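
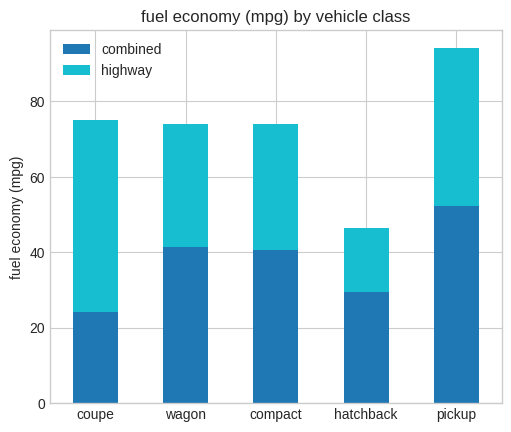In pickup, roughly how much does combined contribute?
combined top ≈ 50, bottom ≈ 0; segment ≈ 50.

≈ 50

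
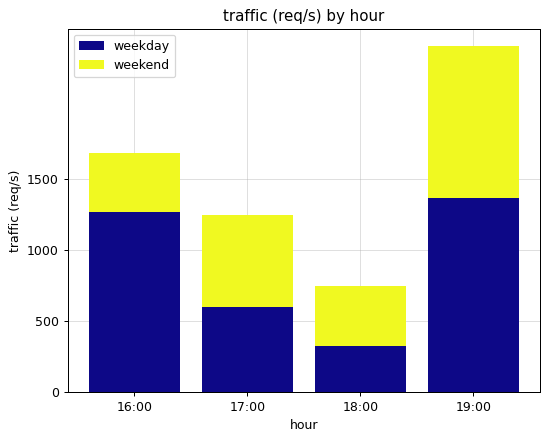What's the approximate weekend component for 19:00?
weekend top ≈ 2500, bottom ≈ 1500; segment ≈ 1000.

≈ 1000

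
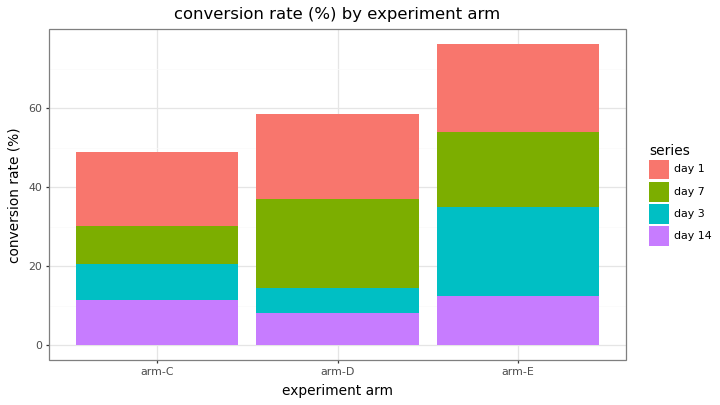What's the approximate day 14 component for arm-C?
day 14 top ≈ 10, bottom ≈ 0; segment ≈ 10.

≈ 10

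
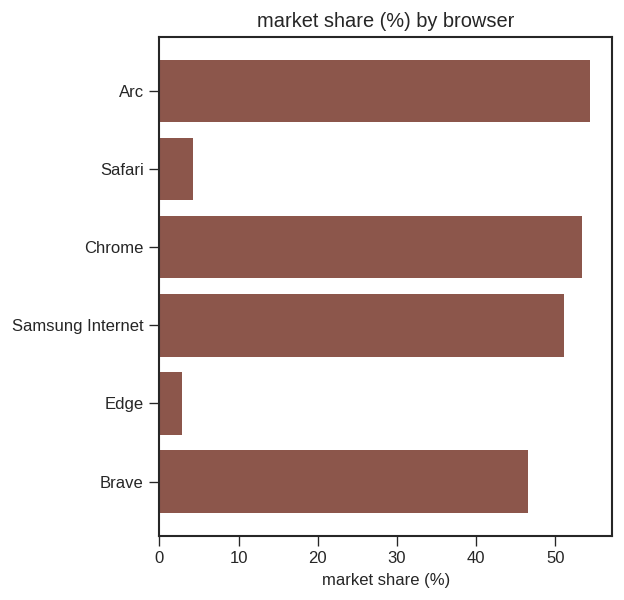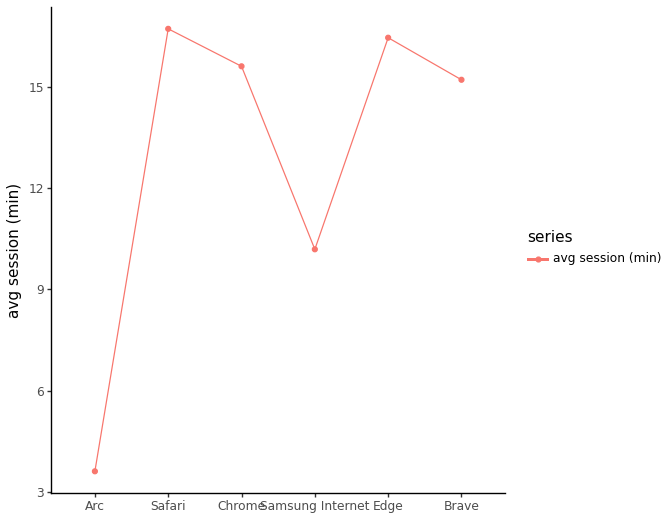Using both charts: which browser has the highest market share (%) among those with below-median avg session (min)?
Chart 2 median avg session (min) ≈ 16; below-median browsers: Arc, Samsung Internet, Brave. Among those, Arc has the highest market share (%) (≈ 55).

Arc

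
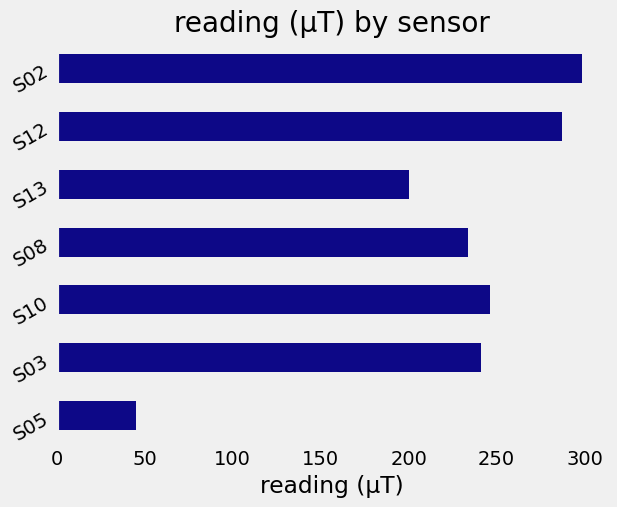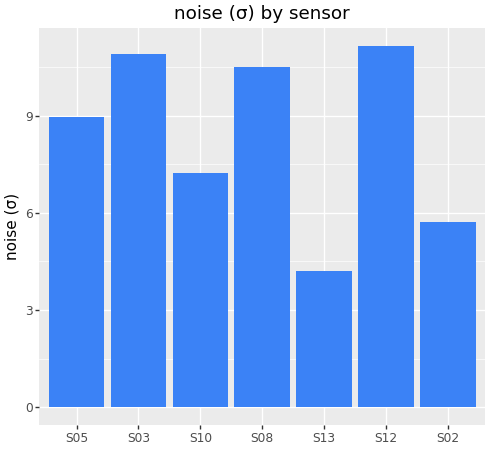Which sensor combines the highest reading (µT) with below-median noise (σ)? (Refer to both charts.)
Chart 2 median noise (σ) ≈ 8; below-median sensors: S10, S13, S02. Among those, S02 has the highest reading (µT) (≈ 300).

S02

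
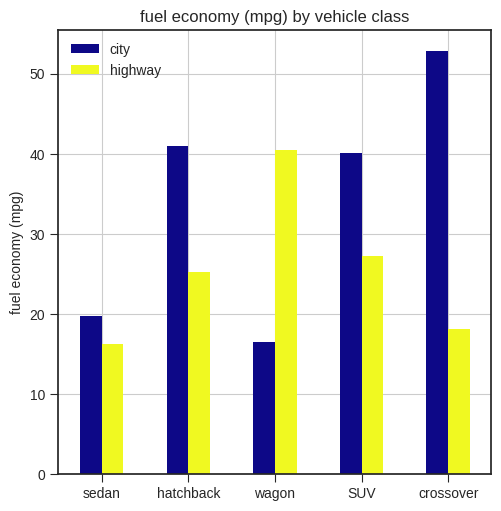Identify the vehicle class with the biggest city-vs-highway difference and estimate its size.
crossover, ≈ 35 mpg

crossover: city ≈ 55, highway ≈ 20 → gap ≈ 35. Next-largest (wagon) is only ≈ 25.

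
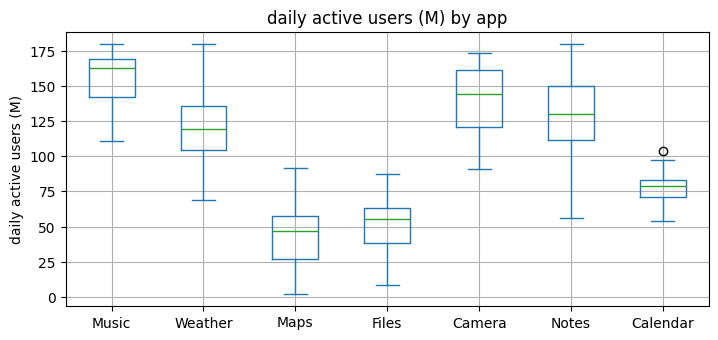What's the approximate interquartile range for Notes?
≈ 40

Q3 ≈ 160, Q1 ≈ 120; IQR ≈ 40.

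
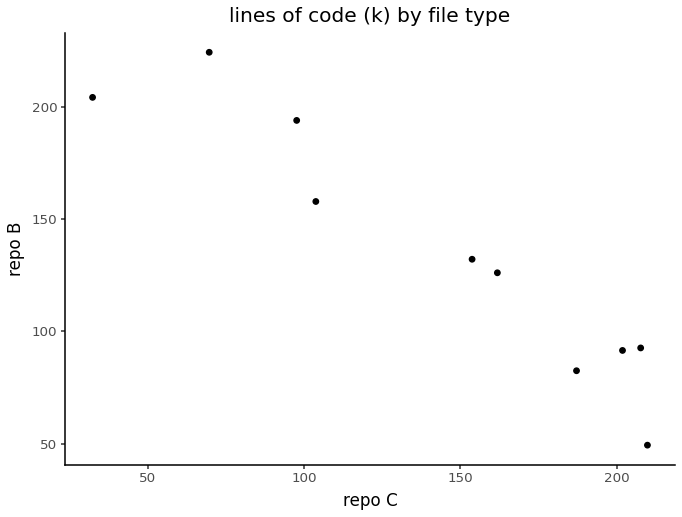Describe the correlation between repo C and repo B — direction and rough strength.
negative, strong

Points are negatively correlated; strong (|r| ≈ 0.9).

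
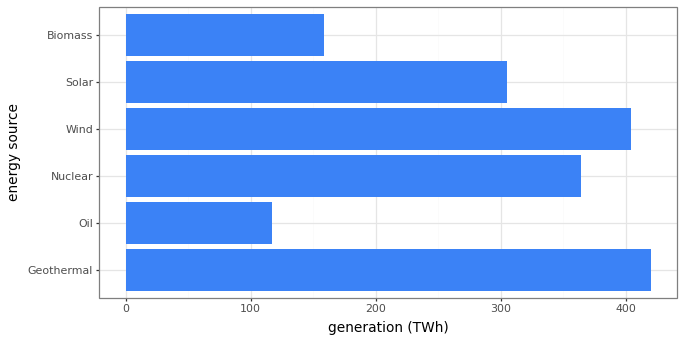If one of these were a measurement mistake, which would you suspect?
Oil

Oil ≈ 100; the rest sit between ≈ 150 and ≈ 400.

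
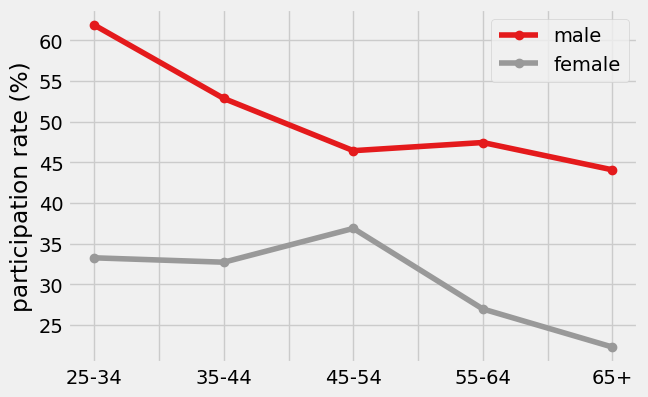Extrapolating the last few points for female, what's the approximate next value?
≈ 12.5

Last three: 35, 25, 20 → slope ≈ -7.5/step → next ≈ 12.5.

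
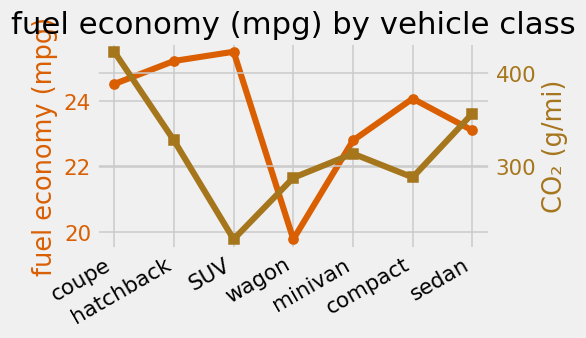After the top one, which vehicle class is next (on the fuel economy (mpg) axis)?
Top 3 (on the fuel economy (mpg) axis): SUV ≈ 25.5, hatchback ≈ 25.0, coupe ≈ 24.5.

hatchback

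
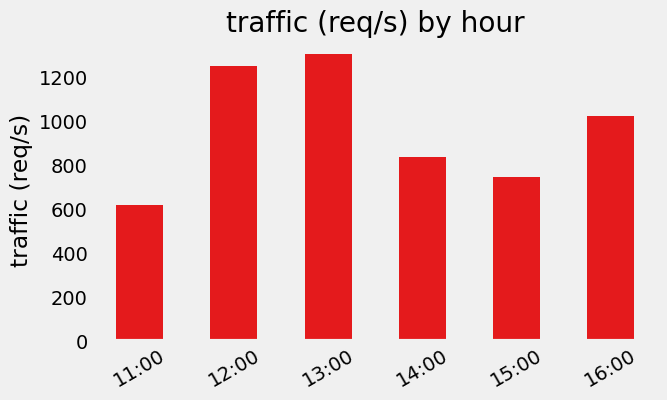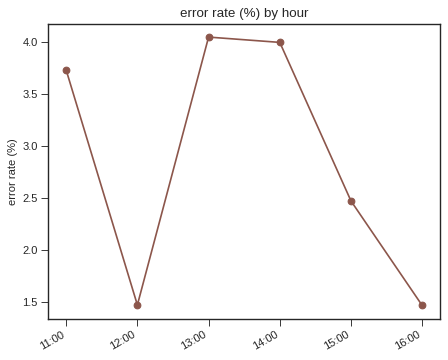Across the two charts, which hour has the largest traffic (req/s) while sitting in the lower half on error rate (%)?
12:00

Chart 2 median error rate (%) ≈ 3; below-median hours: 12:00, 15:00, 16:00. Among those, 12:00 has the highest traffic (req/s) (≈ 1200).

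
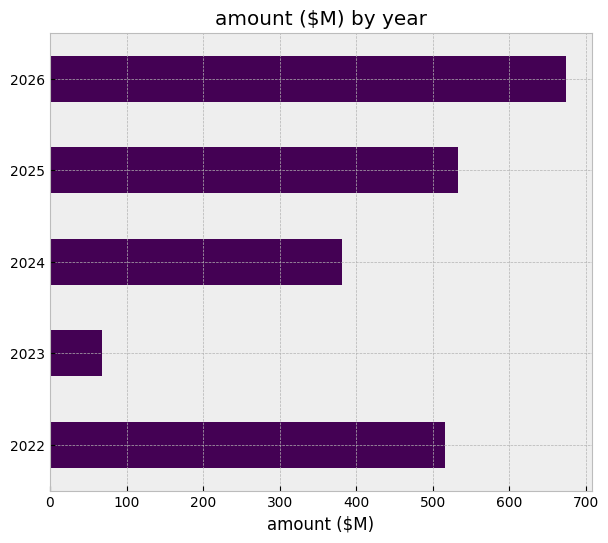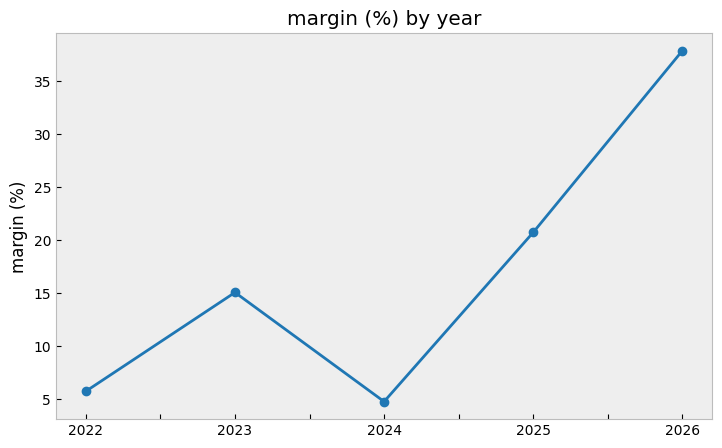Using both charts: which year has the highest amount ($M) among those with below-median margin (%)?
Chart 2 median margin (%) ≈ 15; below-median years: 2022, 2024. Among those, 2022 has the highest amount ($M) (≈ 500).

2022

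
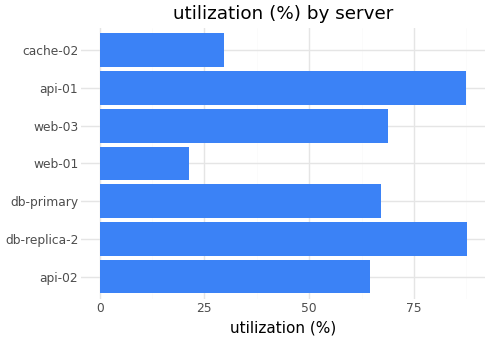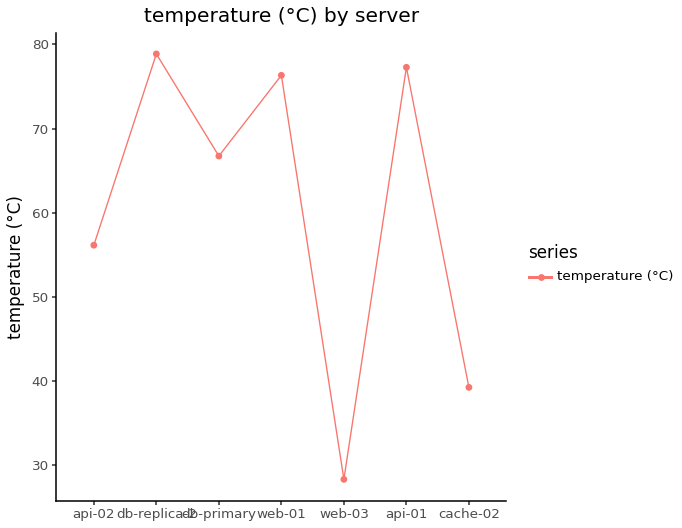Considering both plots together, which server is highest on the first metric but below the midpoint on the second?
web-03

Chart 2 median temperature (°C) ≈ 70; below-median servers: api-02, web-03, cache-02. Among those, web-03 has the highest utilization (%) (≈ 70).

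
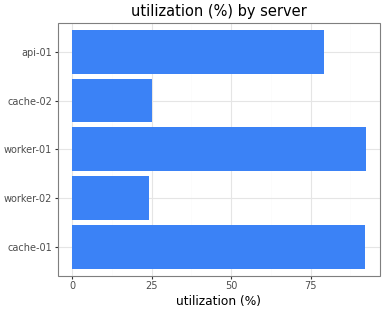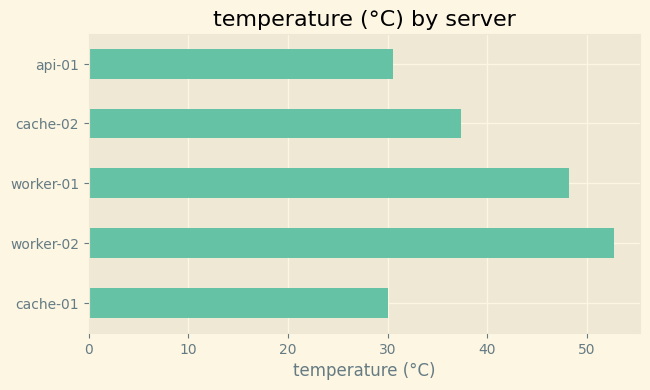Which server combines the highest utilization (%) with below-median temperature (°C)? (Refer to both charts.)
cache-01

Chart 2 median temperature (°C) ≈ 35; below-median servers: cache-01, api-01. Among those, cache-01 has the highest utilization (%) (≈ 90).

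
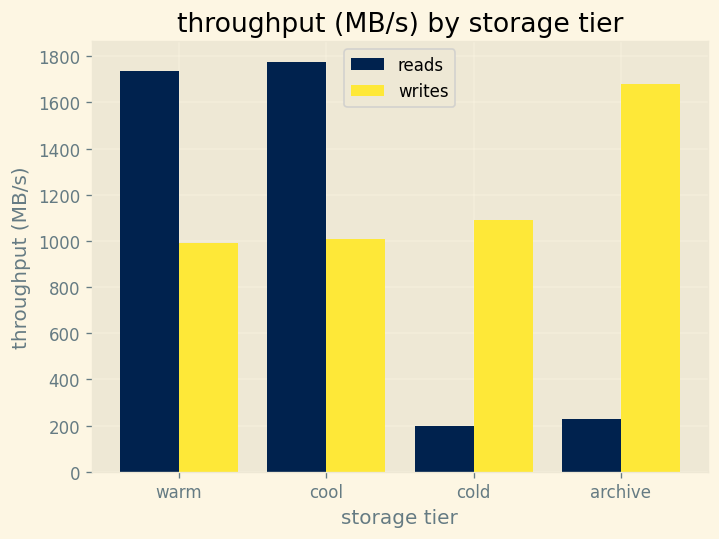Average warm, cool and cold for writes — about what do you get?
(1000 + 1000 + 1000) / 3 ≈ 1000.

≈ 1000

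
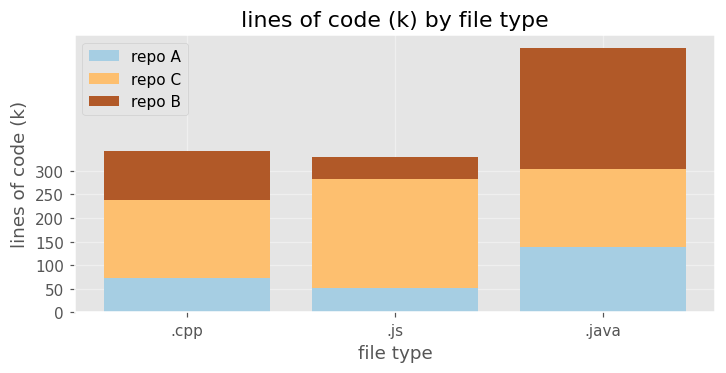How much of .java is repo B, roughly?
repo B top ≈ 550, bottom ≈ 300; segment ≈ 250.

≈ 250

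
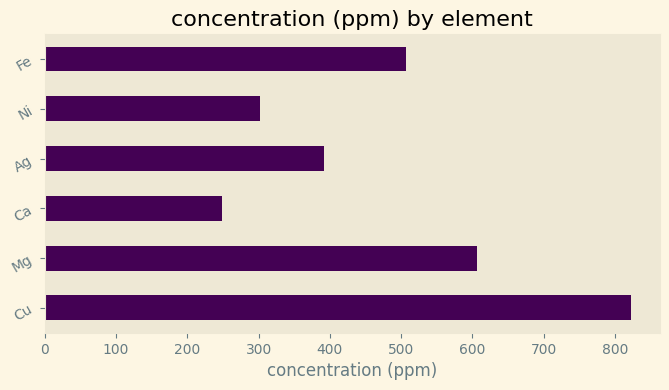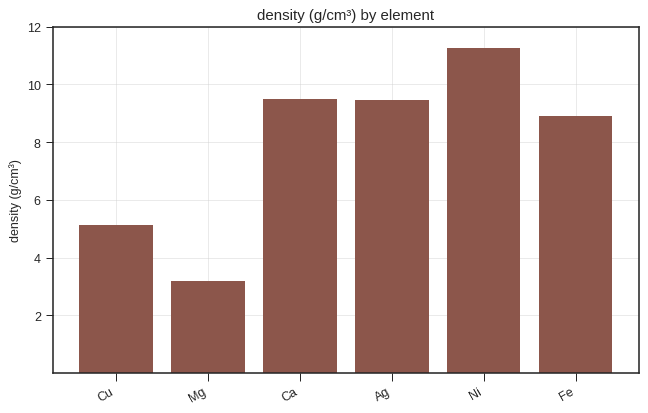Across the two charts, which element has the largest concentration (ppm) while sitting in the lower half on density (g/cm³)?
Cu

Chart 2 median density (g/cm³) ≈ 10; below-median elements: Cu, Mg, Fe. Among those, Cu has the highest concentration (ppm) (≈ 800).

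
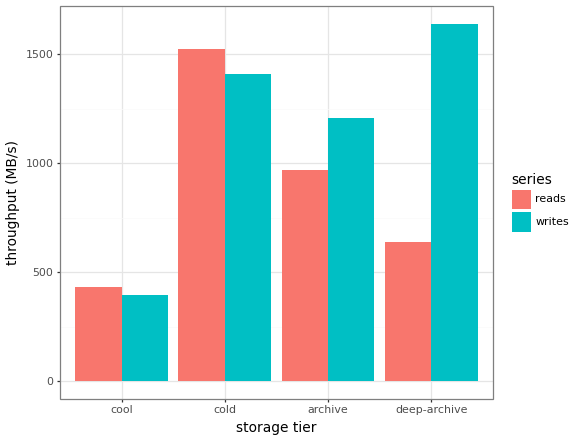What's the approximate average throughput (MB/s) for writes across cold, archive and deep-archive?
≈ 1400

(1400 + 1200 + 1600) / 3 ≈ 1400.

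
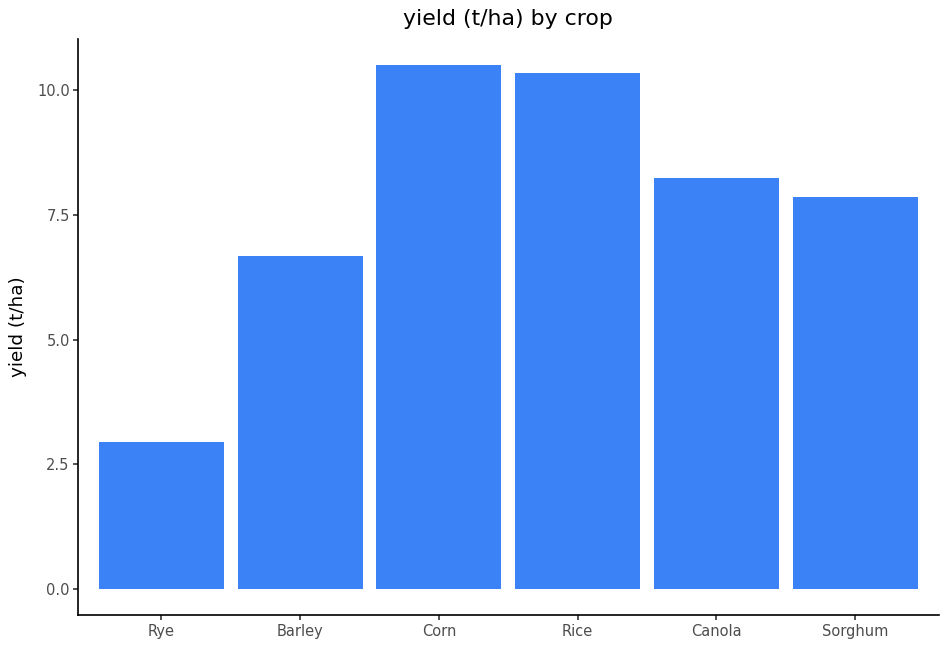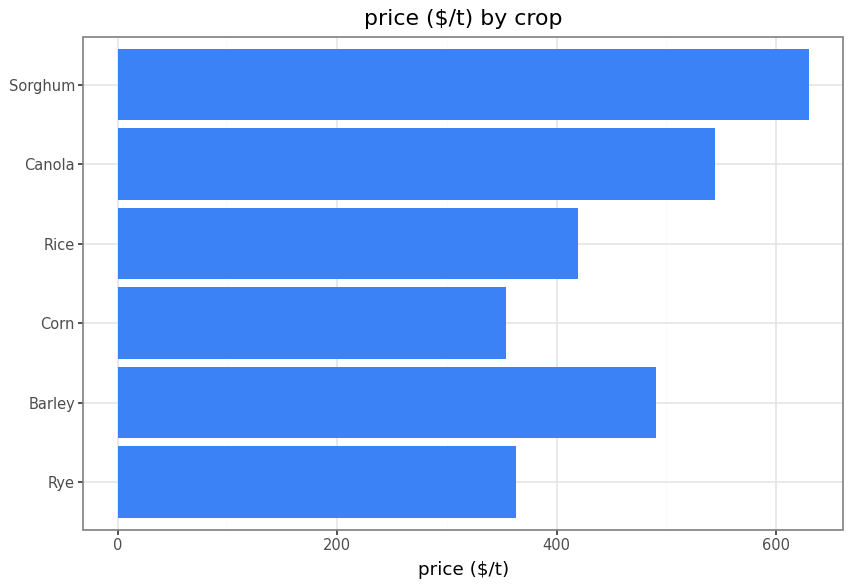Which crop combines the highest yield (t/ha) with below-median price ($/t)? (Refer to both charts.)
Corn

Chart 2 median price ($/t) ≈ 500; below-median crops: Rye, Corn, Rice. Among those, Corn has the highest yield (t/ha) (≈ 11).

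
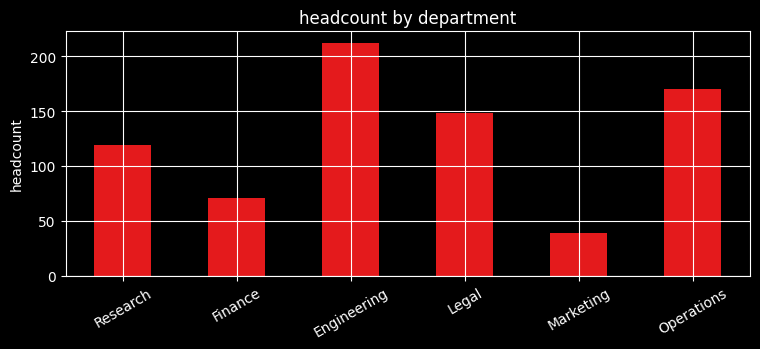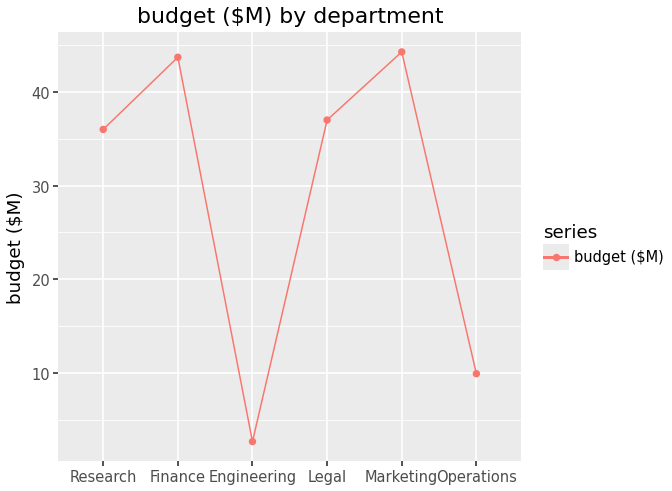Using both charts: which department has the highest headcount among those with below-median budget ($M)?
Engineering

Chart 2 median budget ($M) ≈ 35; below-median departments: Research, Engineering, Operations. Among those, Engineering has the highest headcount (≈ 220).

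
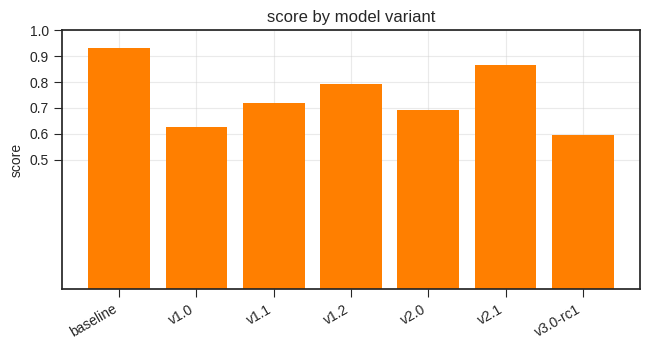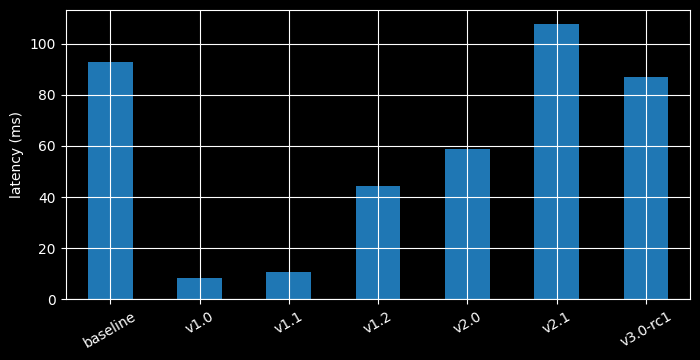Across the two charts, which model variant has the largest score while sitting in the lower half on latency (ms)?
Chart 2 median latency (ms) ≈ 60; below-median model variants: v1.0, v1.1, v1.2. Among those, v1.2 has the highest score (≈ 0.8).

v1.2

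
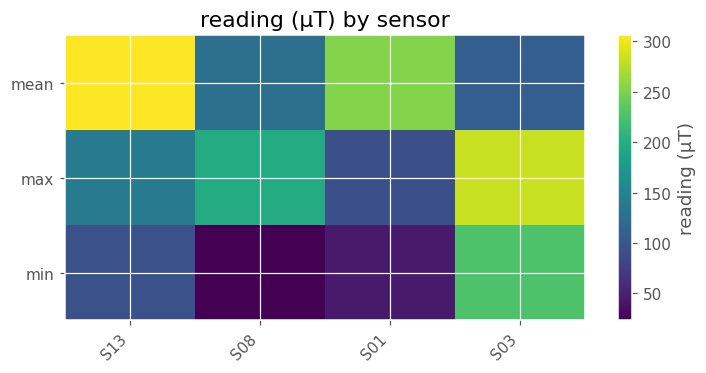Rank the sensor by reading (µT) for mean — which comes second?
Top 3 for mean: S13 ≈ 300, S01 ≈ 250, S08 ≈ 125.

S01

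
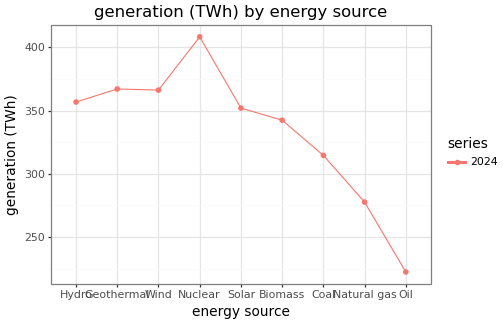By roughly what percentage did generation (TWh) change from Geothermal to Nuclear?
Geothermal ≈ 360, Nuclear ≈ 400; (400 − 360) / 360 ≈ +11.1%.

≈ +11.1%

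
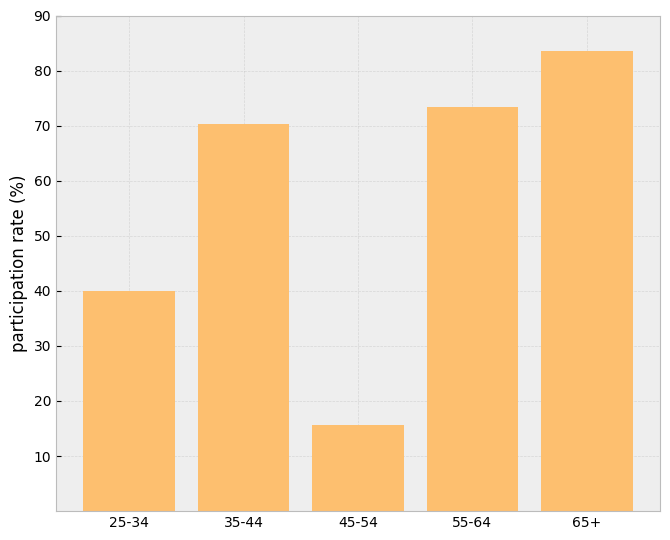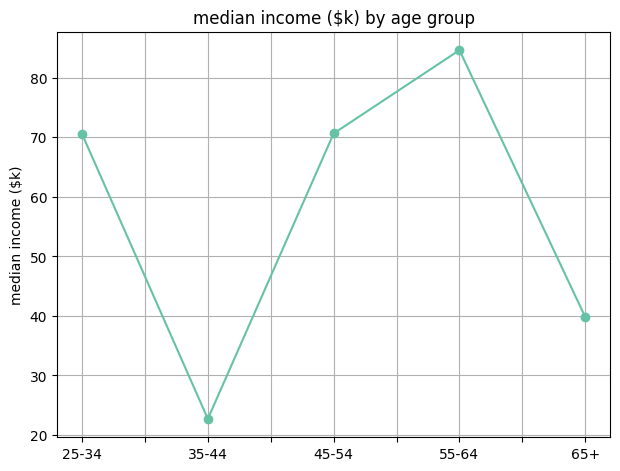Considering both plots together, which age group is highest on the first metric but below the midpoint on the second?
Chart 2 median median income ($k) ≈ 70; below-median age groups: 35-44, 65+. Among those, 65+ has the highest participation rate (%) (≈ 80).

65+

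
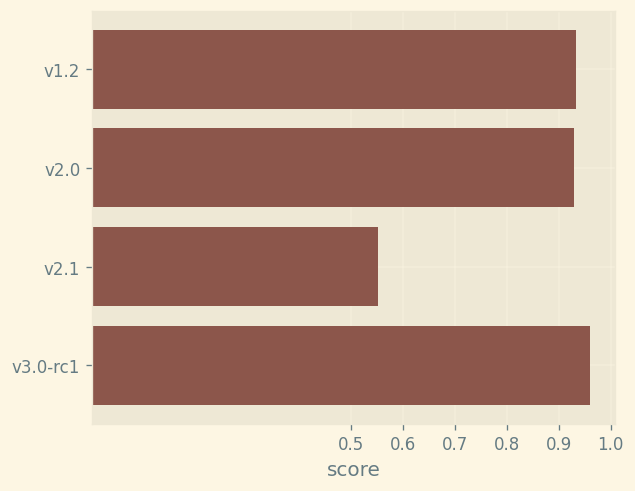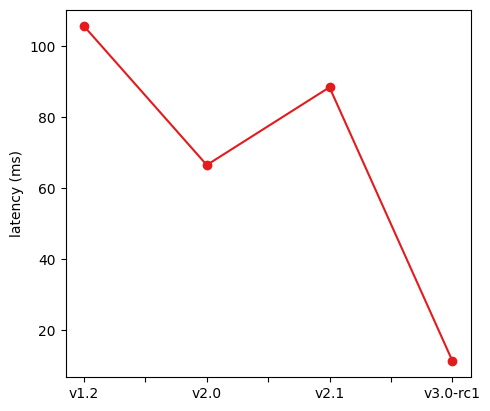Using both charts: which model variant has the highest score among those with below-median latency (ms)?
v3.0-rc1

Chart 2 median latency (ms) ≈ 80; below-median model variants: v2.0, v3.0-rc1. Among those, v3.0-rc1 has the highest score (≈ 1).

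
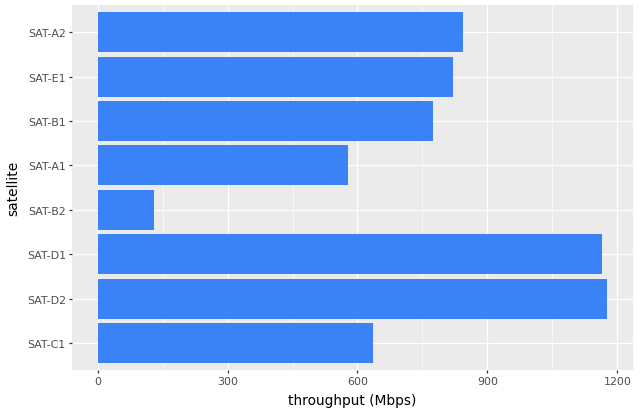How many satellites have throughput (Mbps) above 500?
7

Above 500: SAT-C1, SAT-D2, SAT-D1, SAT-A1, SAT-B1, SAT-E1, SAT-A2.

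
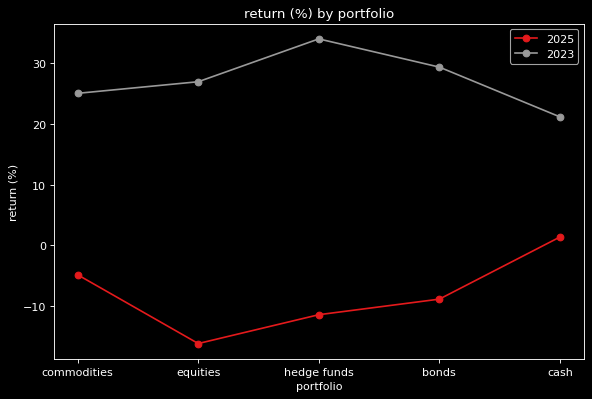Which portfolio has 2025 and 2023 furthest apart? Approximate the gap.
hedge funds, ≈ 45 %

hedge funds: 2025 ≈ -10, 2023 ≈ 35 → gap ≈ 45. Next-largest (equities) is only ≈ 40.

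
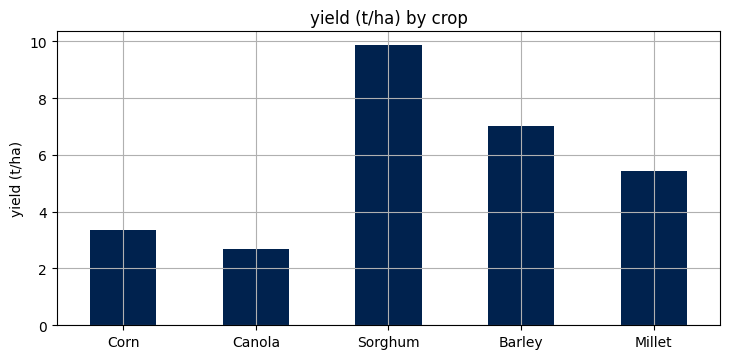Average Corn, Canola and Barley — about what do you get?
(3 + 3 + 7) / 3 ≈ 4.

≈ 4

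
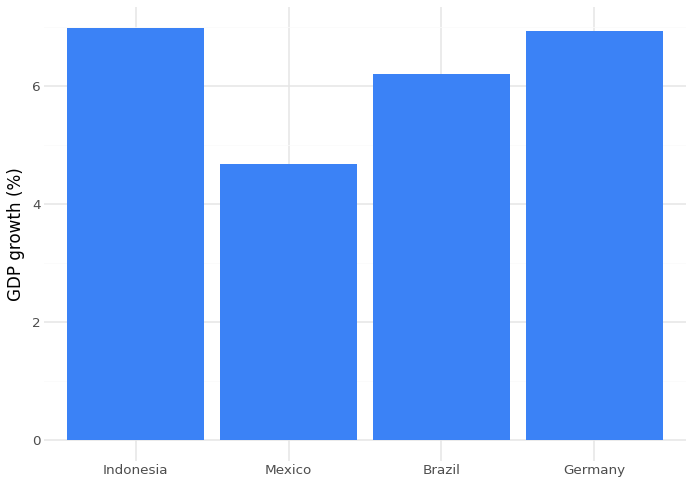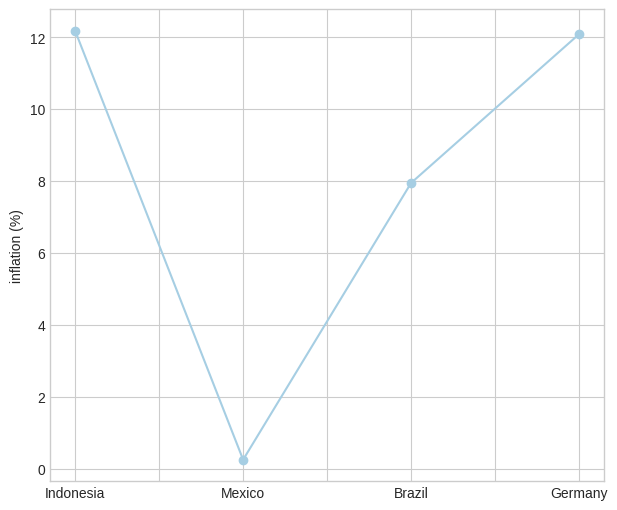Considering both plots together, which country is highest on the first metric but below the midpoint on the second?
Chart 2 median inflation (%) ≈ 10; below-median countries: Mexico, Brazil. Among those, Brazil has the highest GDP growth (%) (≈ 6).

Brazil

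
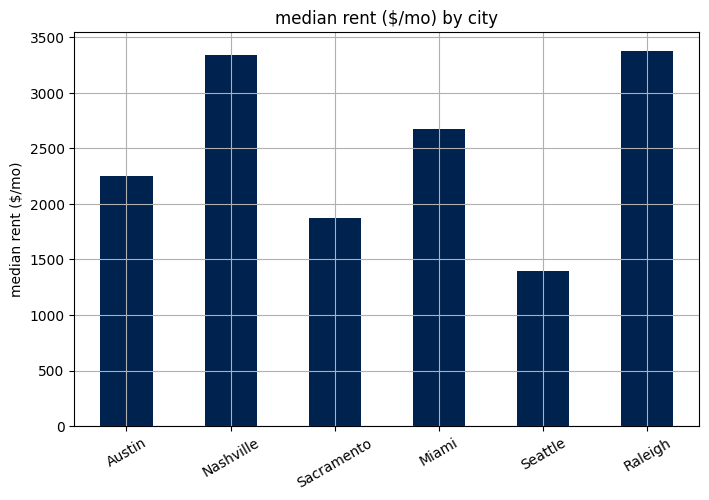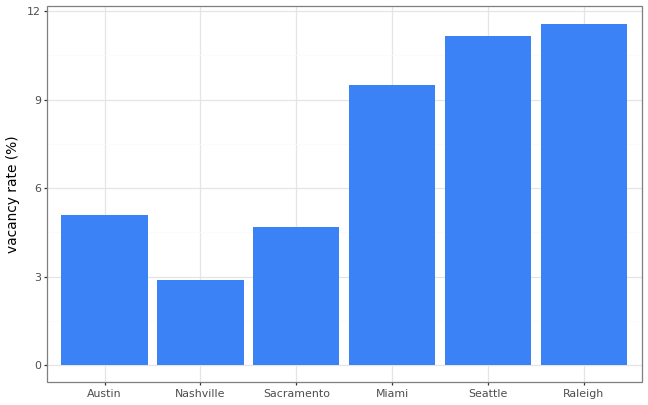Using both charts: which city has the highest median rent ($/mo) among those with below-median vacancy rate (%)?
Nashville

Chart 2 median vacancy rate (%) ≈ 8; below-median cities: Austin, Nashville, Sacramento. Among those, Nashville has the highest median rent ($/mo) (≈ 3500).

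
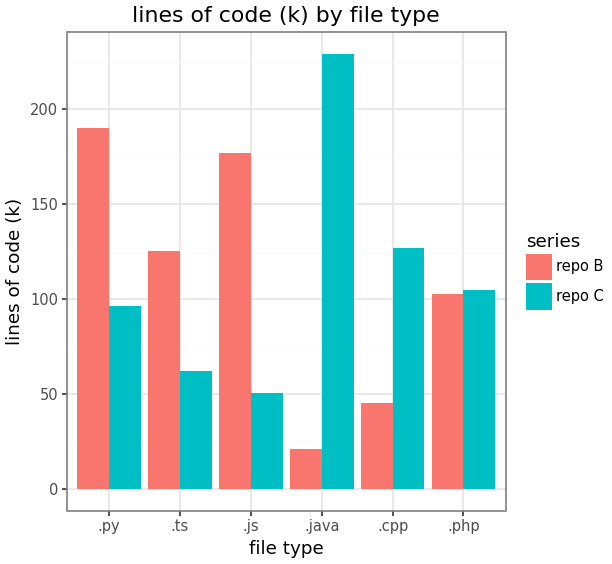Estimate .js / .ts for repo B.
.js ≈ 180, .ts ≈ 120; 180/120 ≈ 1.5.

≈ 1.5×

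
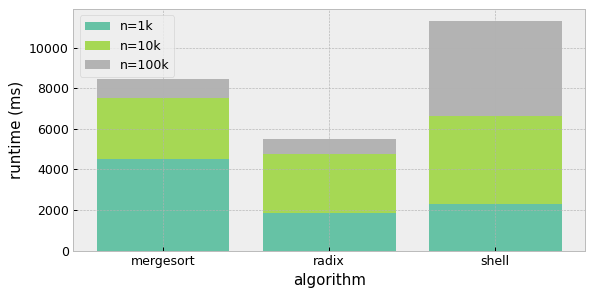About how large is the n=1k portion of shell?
n=1k top ≈ 2000, bottom ≈ 0; segment ≈ 2000.

≈ 2000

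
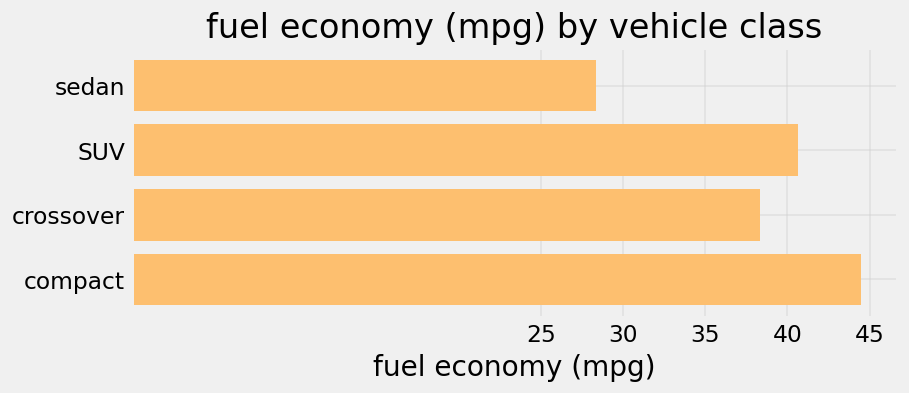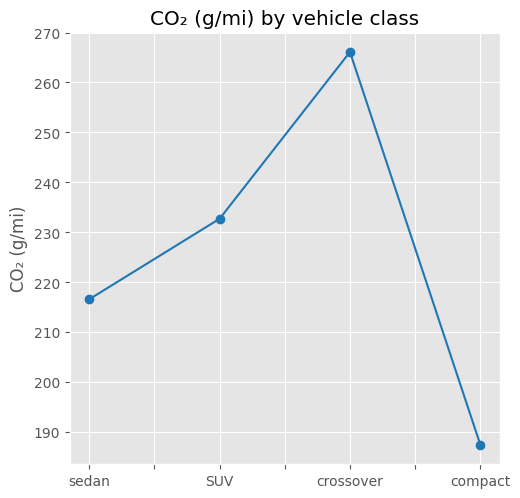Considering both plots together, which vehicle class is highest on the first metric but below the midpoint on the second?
Chart 2 median CO₂ (g/mi) ≈ 225; below-median vehicle classes: sedan, compact. Among those, compact has the highest fuel economy (mpg) (≈ 45).

compact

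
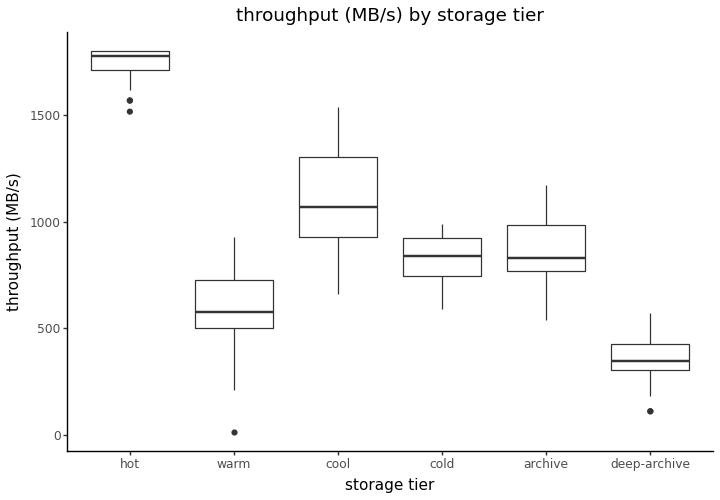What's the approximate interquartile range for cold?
≈ 200

Q3 ≈ 1000, Q1 ≈ 800; IQR ≈ 200.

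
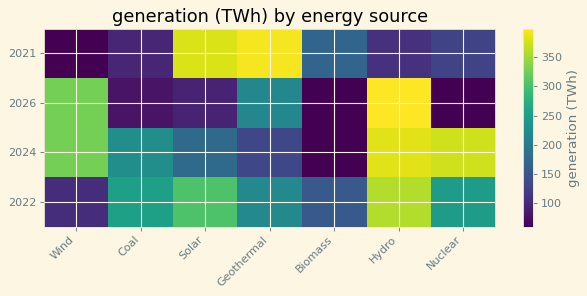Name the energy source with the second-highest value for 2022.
Solar

Top 3 for 2022: Hydro ≈ 350, Solar ≈ 300, Coal ≈ 250.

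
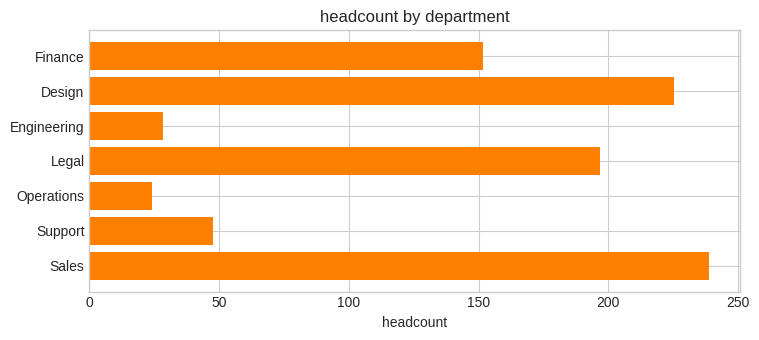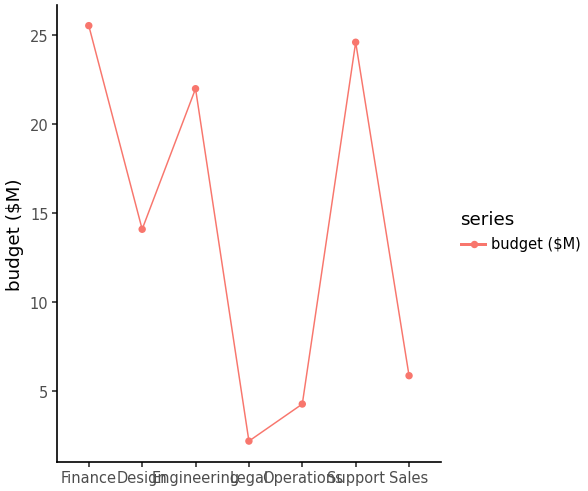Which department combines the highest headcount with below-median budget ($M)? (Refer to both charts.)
Chart 2 median budget ($M) ≈ 15; below-median departments: Legal, Operations, Sales. Among those, Sales has the highest headcount (≈ 250).

Sales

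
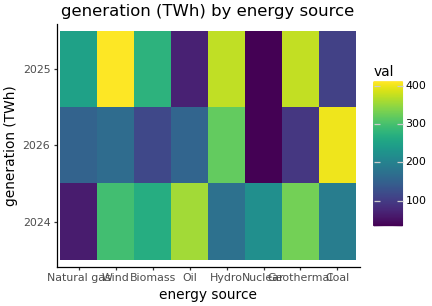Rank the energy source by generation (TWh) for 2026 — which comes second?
Hydro

Top 3 for 2026: Coal ≈ 400, Hydro ≈ 300, Wind ≈ 150.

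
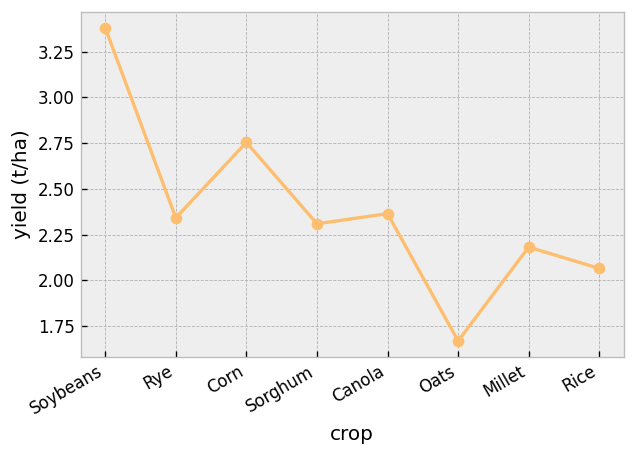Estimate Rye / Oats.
≈ 1.5×

Rye ≈ 2.4, Oats ≈ 1.6; 2.4/1.6 ≈ 1.5.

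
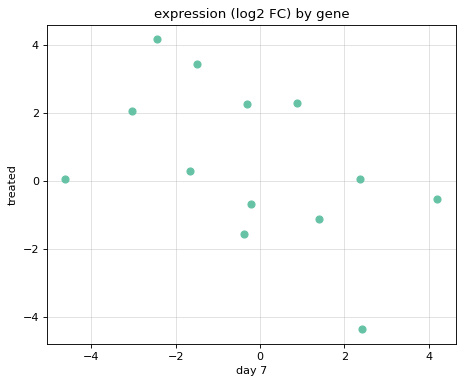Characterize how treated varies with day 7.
Points are negatively correlated; moderate (|r| ≈ 0.5).

negative, moderate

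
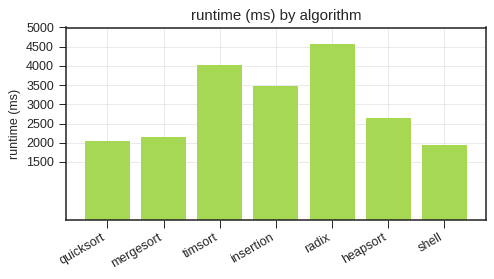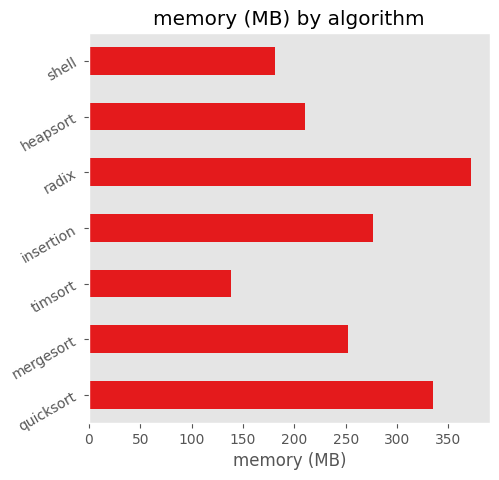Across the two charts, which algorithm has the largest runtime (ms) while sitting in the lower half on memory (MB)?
Chart 2 median memory (MB) ≈ 250; below-median algorithms: timsort, heapsort, shell. Among those, timsort has the highest runtime (ms) (≈ 4000).

timsort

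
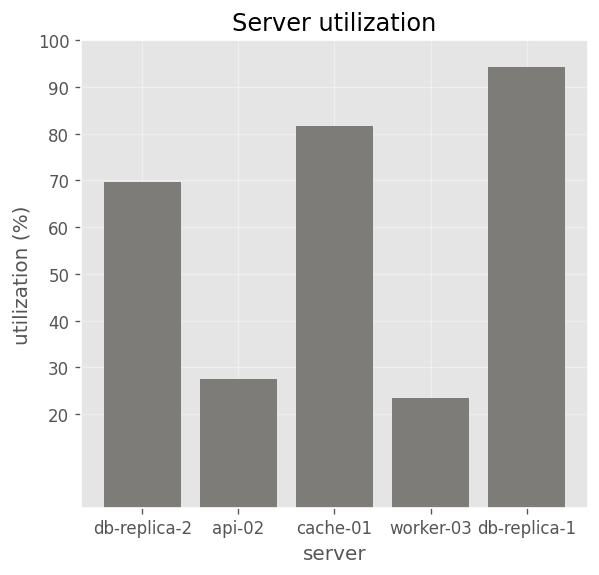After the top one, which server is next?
Top 3: db-replica-1 ≈ 90, cache-01 ≈ 80, db-replica-2 ≈ 70.

cache-01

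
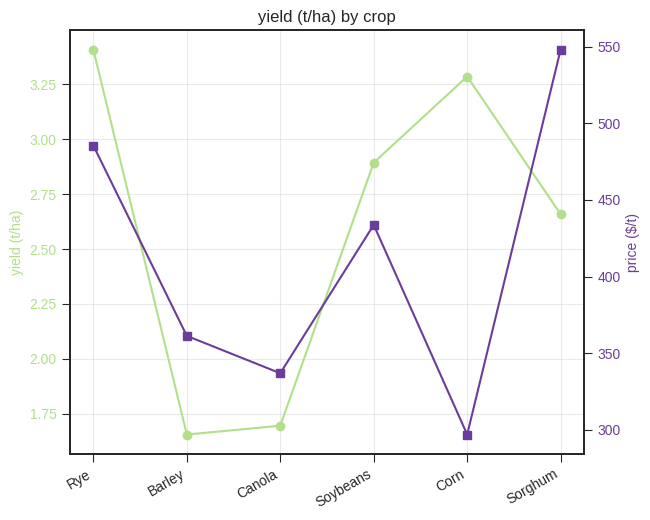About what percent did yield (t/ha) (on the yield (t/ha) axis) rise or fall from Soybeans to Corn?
≈ +14.3%

Soybeans ≈ 2.8, Corn ≈ 3.2; (3.2 − 2.8) / 2.8 ≈ +14.3%.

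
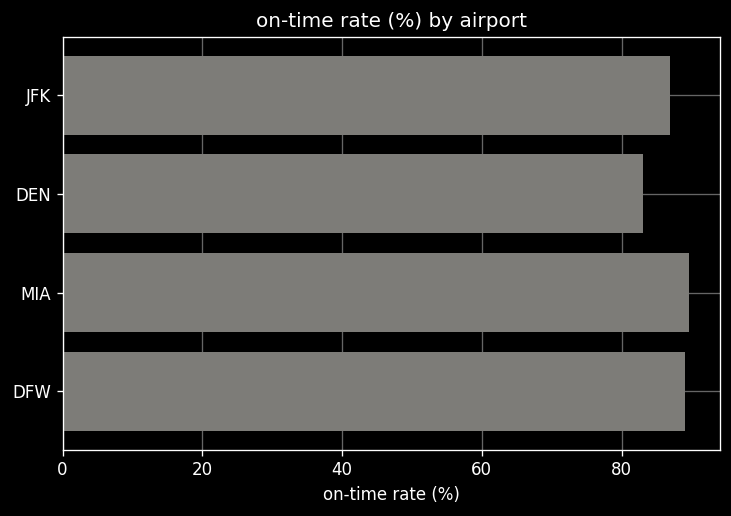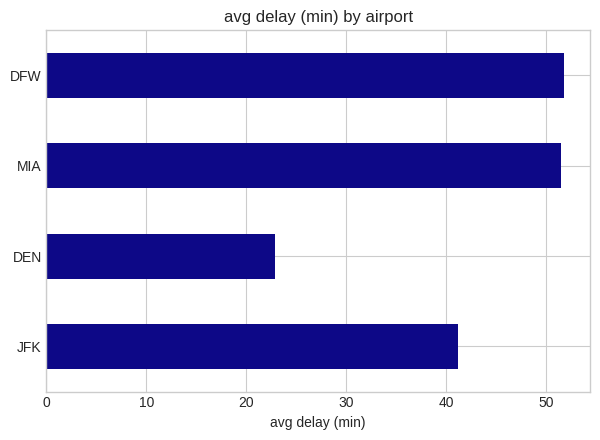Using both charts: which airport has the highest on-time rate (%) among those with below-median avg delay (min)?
JFK

Chart 2 median avg delay (min) ≈ 45; below-median airports: JFK, DEN. Among those, JFK has the highest on-time rate (%) (≈ 90).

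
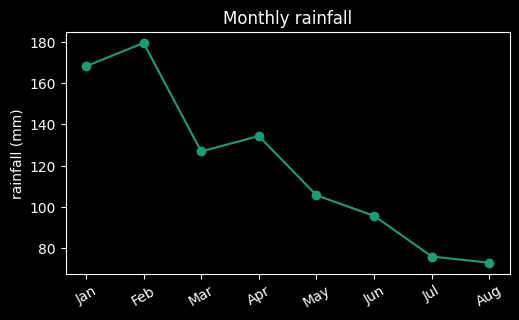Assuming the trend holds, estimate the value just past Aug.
≈ 55

Last three: 100, 80, 70 → slope ≈ -15/step → next ≈ 55.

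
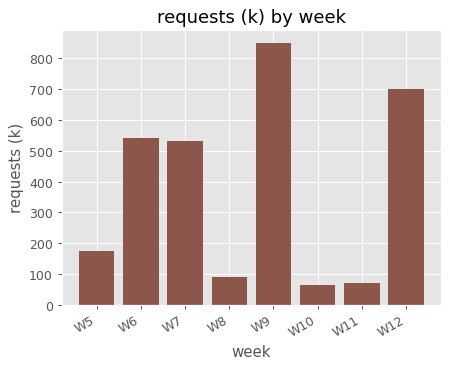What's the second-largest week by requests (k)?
W12

Top 3: W9 ≈ 900, W12 ≈ 700, W6 ≈ 500.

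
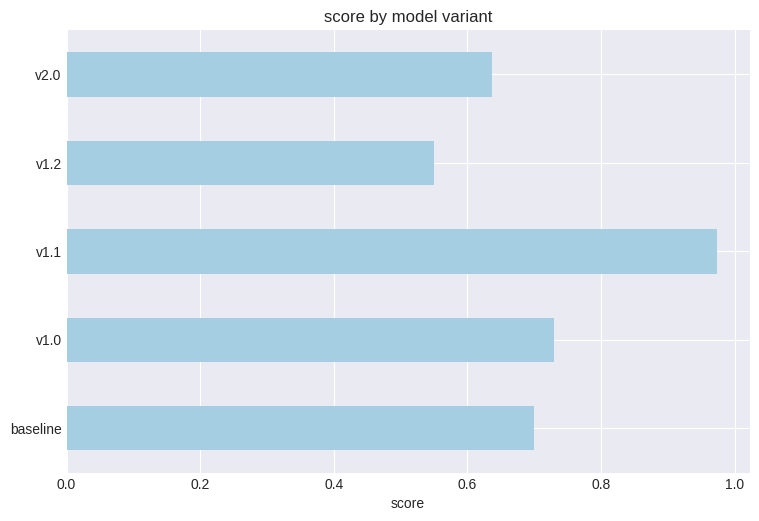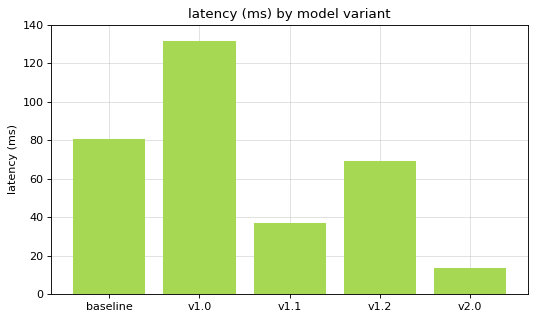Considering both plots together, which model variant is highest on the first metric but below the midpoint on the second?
v1.1

Chart 2 median latency (ms) ≈ 60; below-median model variants: v1.1, v2.0. Among those, v1.1 has the highest score (≈ 1).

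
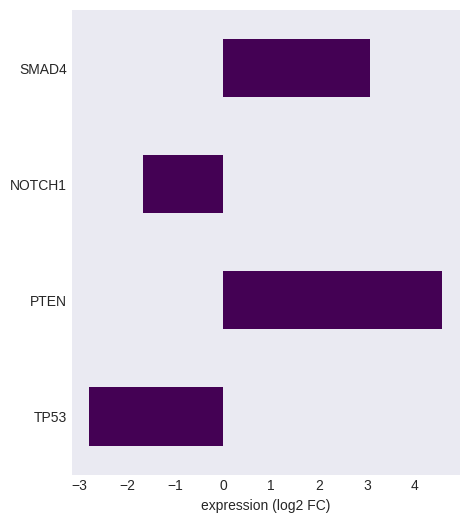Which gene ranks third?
Top 4: PTEN ≈ 5, SMAD4 ≈ 3, NOTCH1 ≈ -2, TP53 ≈ -3.

NOTCH1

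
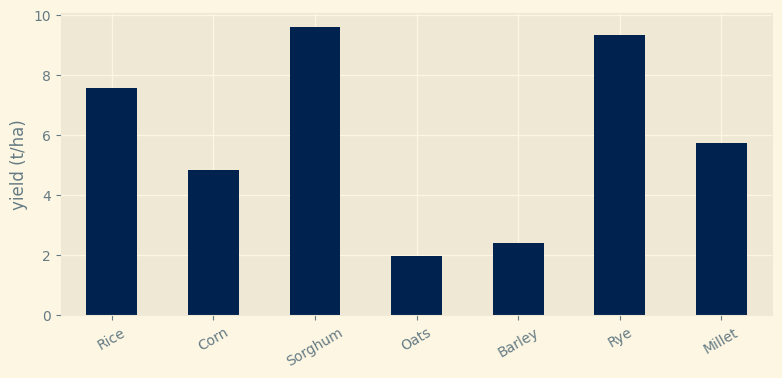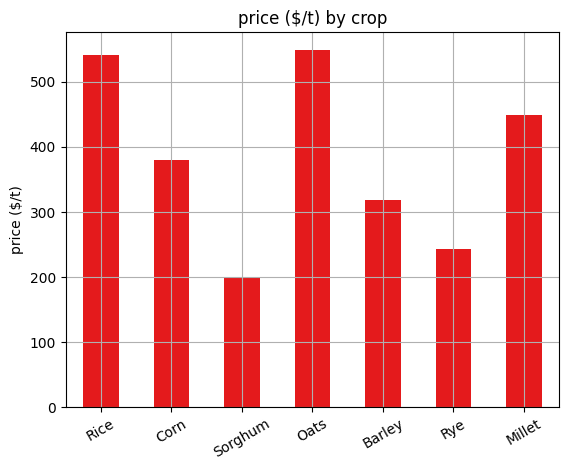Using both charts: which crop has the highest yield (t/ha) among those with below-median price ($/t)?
Chart 2 median price ($/t) ≈ 400; below-median crops: Sorghum, Barley, Rye. Among those, Sorghum has the highest yield (t/ha) (≈ 10).

Sorghum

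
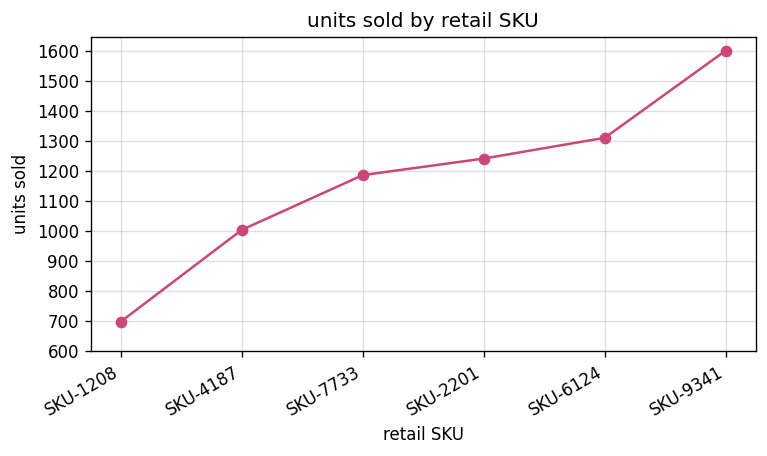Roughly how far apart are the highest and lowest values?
Max SKU-9341 ≈ 1600, min SKU-1208 ≈ 700; range ≈ 900.

≈ 900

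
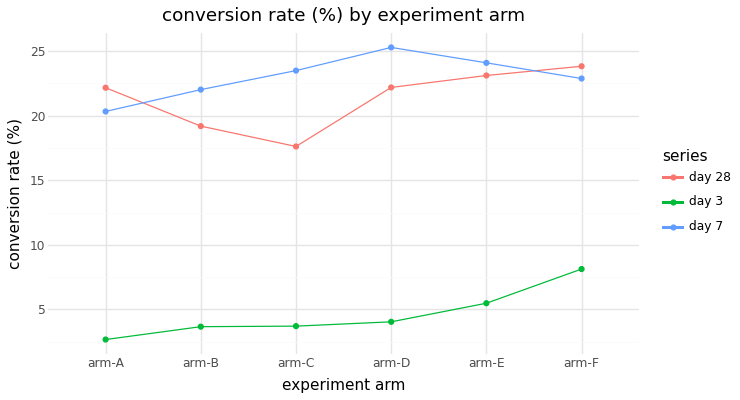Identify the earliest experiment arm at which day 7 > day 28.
arm-A: day 7 ≈ 20 vs day 28 ≈ 22 (not yet); arm-B: day 7 ≈ 22 vs day 28 ≈ 20 (first crossover).

arm-B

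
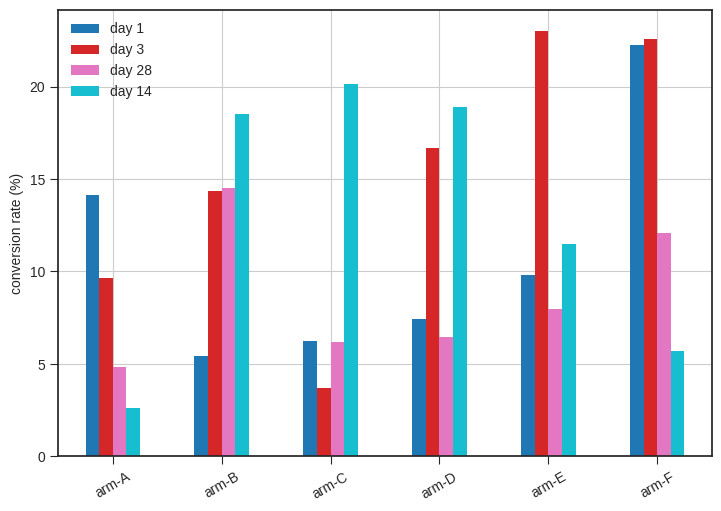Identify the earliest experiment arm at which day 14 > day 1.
arm-A: day 14 ≈ 2 vs day 1 ≈ 14 (not yet); arm-B: day 14 ≈ 18 vs day 1 ≈ 6 (first crossover).

arm-B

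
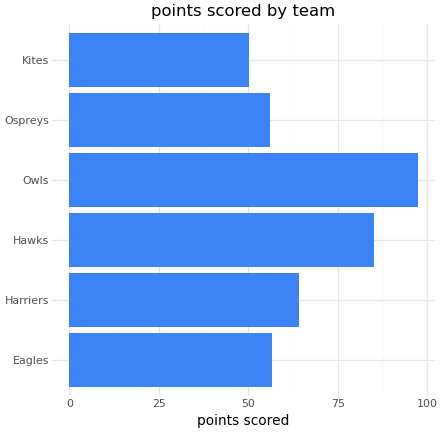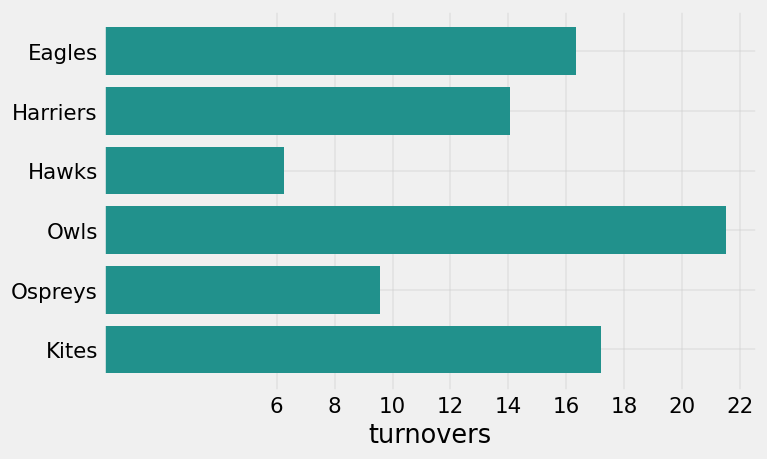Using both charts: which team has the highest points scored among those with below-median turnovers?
Chart 2 median turnovers ≈ 16; below-median teams: Harriers, Hawks, Ospreys. Among those, Hawks has the highest points scored (≈ 90).

Hawks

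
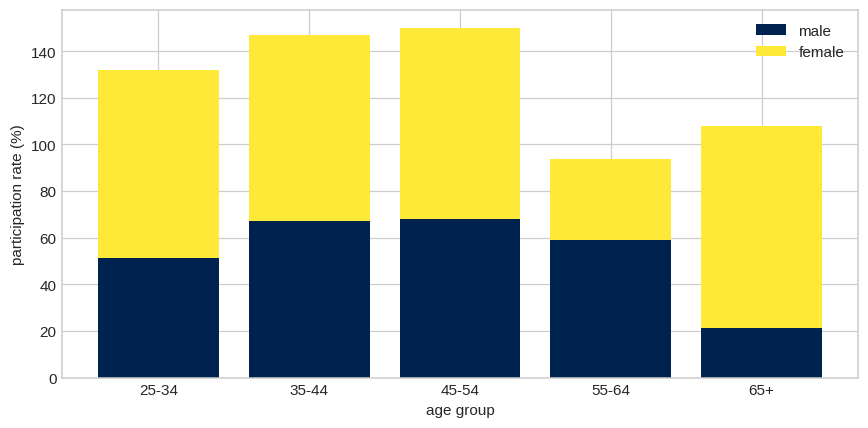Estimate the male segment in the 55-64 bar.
male top ≈ 60, bottom ≈ 0; segment ≈ 60.

≈ 60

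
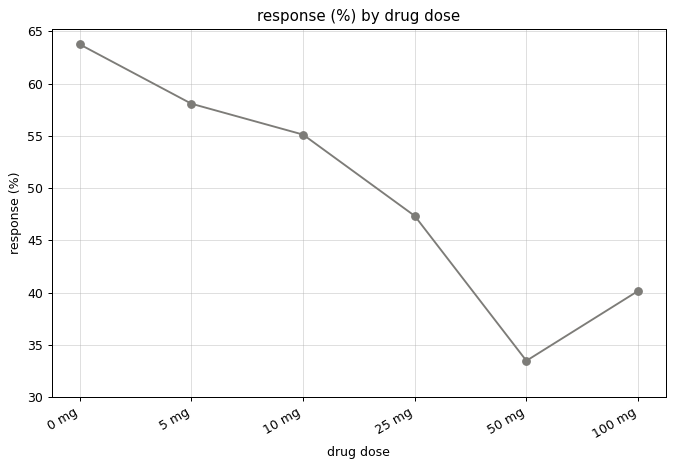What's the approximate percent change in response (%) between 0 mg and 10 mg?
≈ -15.4%

0 mg ≈ 65, 10 mg ≈ 55; (55 − 65) / 65 ≈ -15.4%.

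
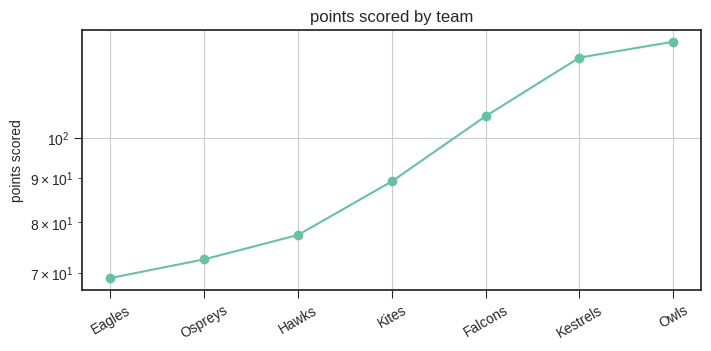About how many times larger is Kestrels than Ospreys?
≈ 1.67×

Kestrels ≈ 125, Ospreys ≈ 75; 125/75 ≈ 1.67.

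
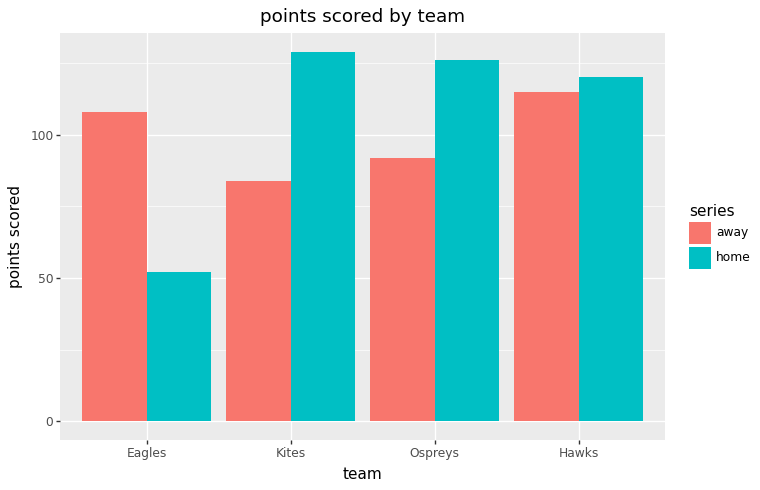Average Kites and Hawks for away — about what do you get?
(80 + 120) / 2 ≈ 100.

≈ 100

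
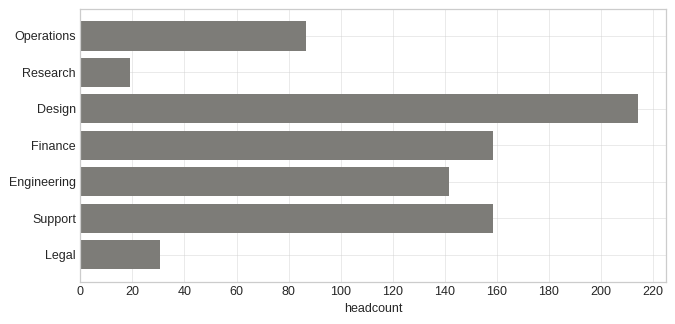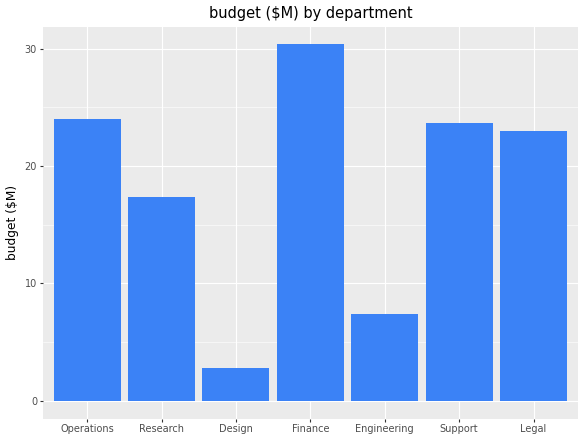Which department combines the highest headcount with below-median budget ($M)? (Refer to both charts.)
Chart 2 median budget ($M) ≈ 25; below-median departments: Research, Design, Engineering. Among those, Design has the highest headcount (≈ 220).

Design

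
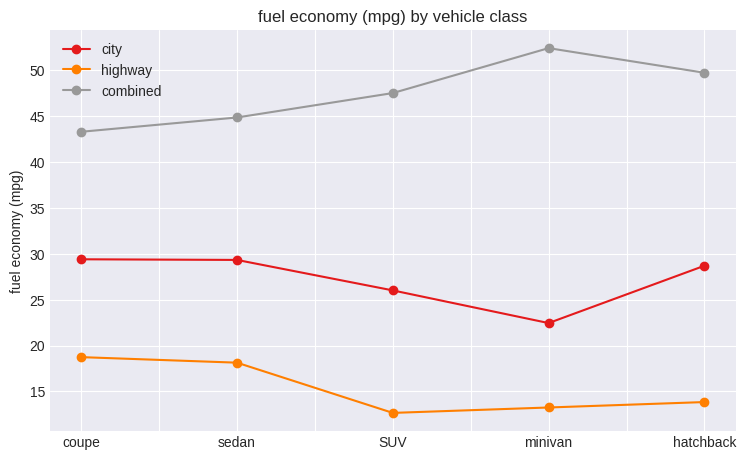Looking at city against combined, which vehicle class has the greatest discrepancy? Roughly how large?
minivan: city ≈ 20, combined ≈ 50 → gap ≈ 30. Next-largest (SUV) is only ≈ 20.

minivan, ≈ 30 mpg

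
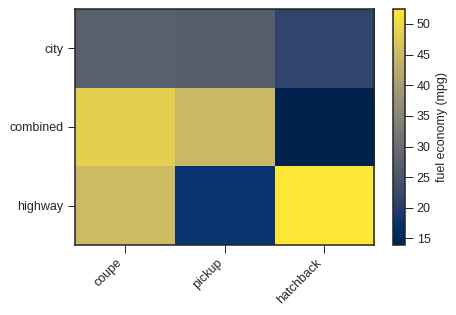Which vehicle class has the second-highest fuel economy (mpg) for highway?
Top 3 for highway: hatchback ≈ 50, coupe ≈ 45, pickup ≈ 20.

coupe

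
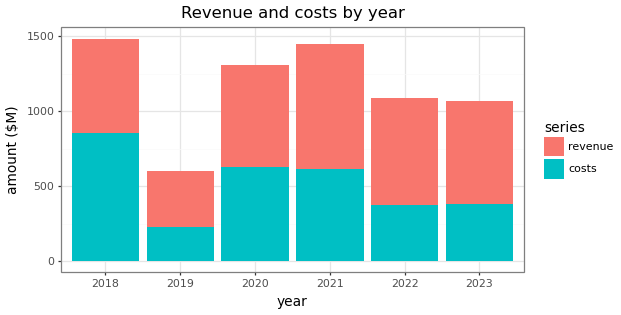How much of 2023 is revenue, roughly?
≈ 600

revenue top ≈ 1000, bottom ≈ 400; segment ≈ 600.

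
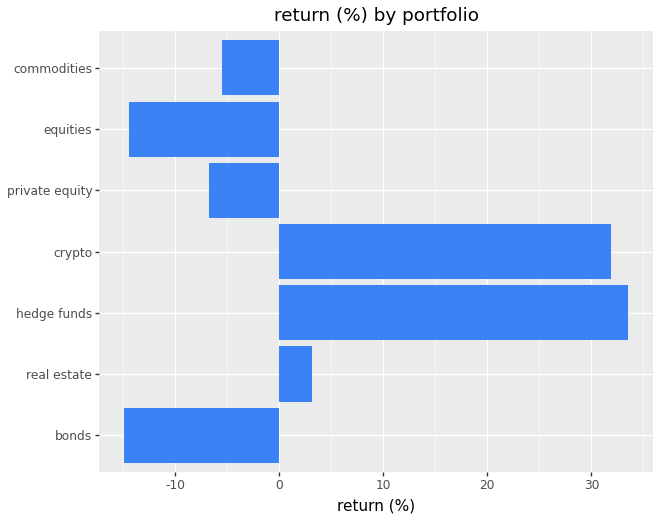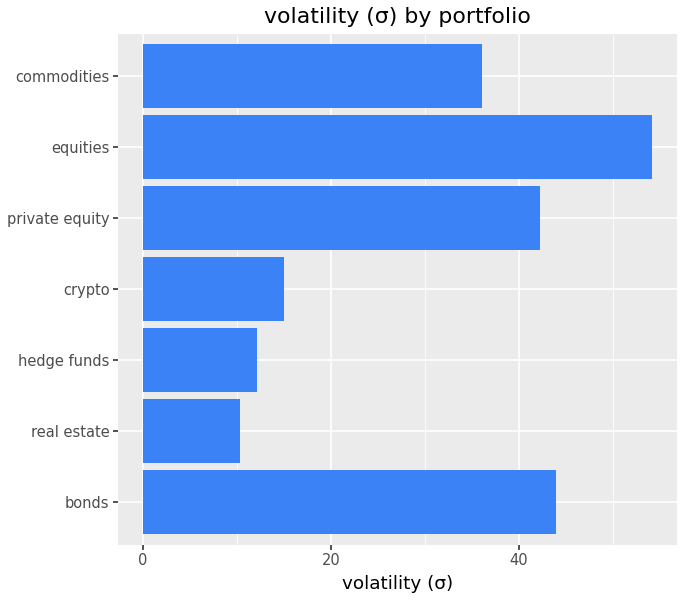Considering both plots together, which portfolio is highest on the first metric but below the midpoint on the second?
Chart 2 median volatility (σ) ≈ 35; below-median portfolios: real estate, hedge funds, crypto. Among those, hedge funds has the highest return (%) (≈ 35).

hedge funds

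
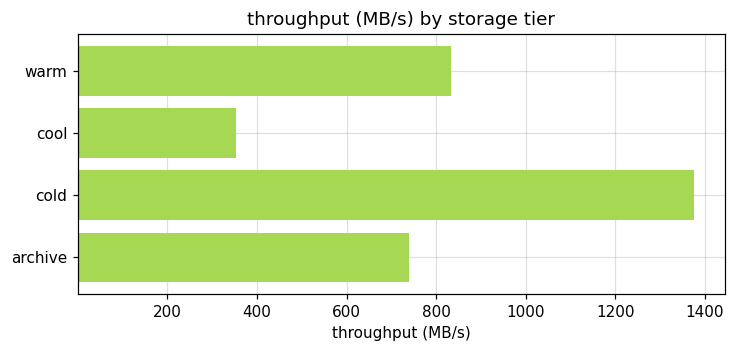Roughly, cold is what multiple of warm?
≈ 1.75×

cold ≈ 1400, warm ≈ 800; 1400/800 ≈ 1.75.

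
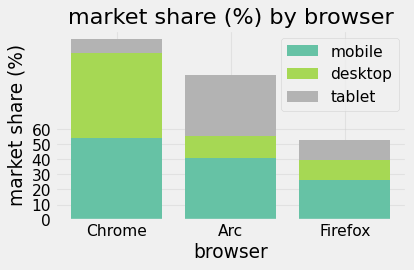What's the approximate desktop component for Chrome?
≈ 60

desktop top ≈ 110, bottom ≈ 50; segment ≈ 60.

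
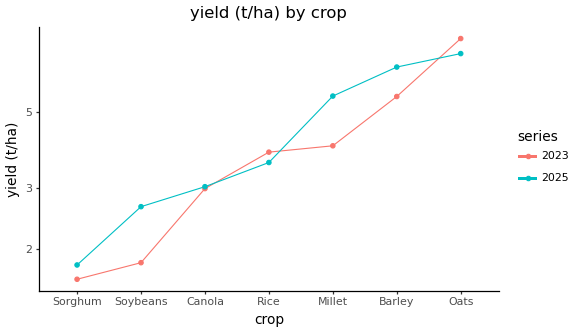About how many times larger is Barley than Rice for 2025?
≈ 1.75×

Barley ≈ 7, Rice ≈ 4; 7/4 ≈ 1.75.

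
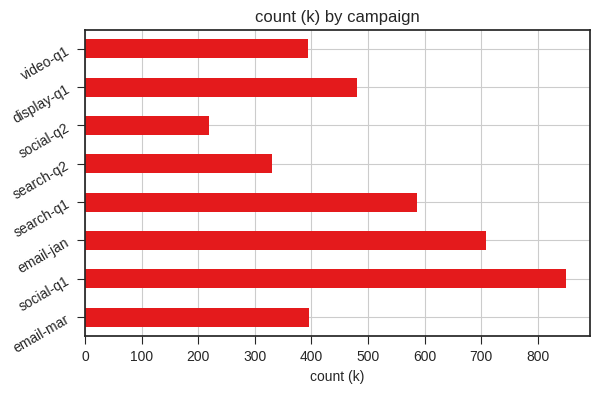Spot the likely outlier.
social-q1

social-q1 ≈ 800; the rest sit between ≈ 200 and ≈ 700.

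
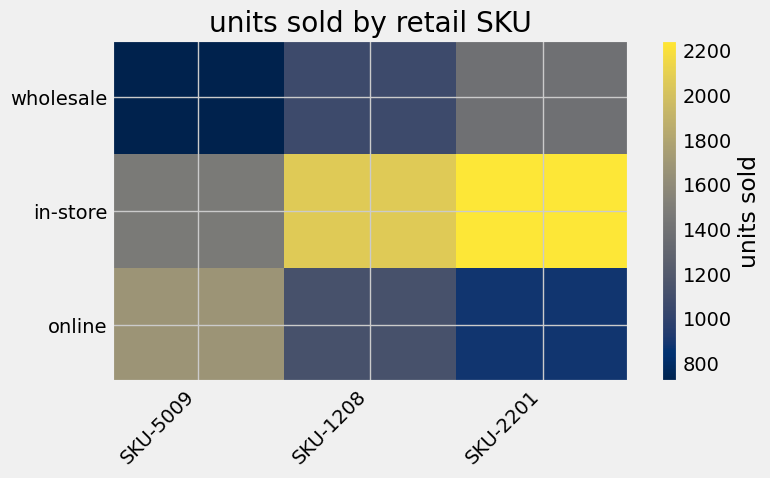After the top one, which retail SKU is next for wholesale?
SKU-1208

Top 3 for wholesale: SKU-2201 ≈ 1400, SKU-1208 ≈ 1000, SKU-5009 ≈ 800.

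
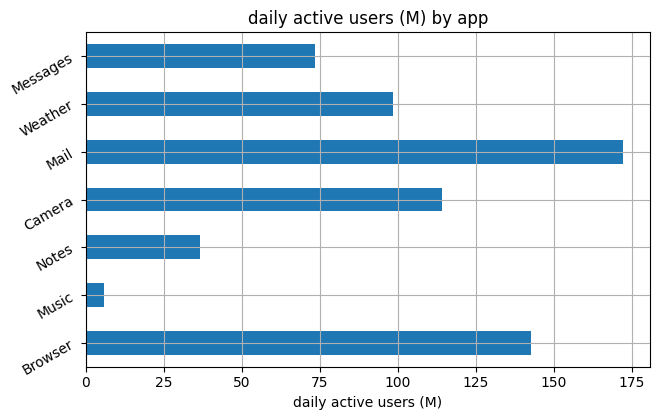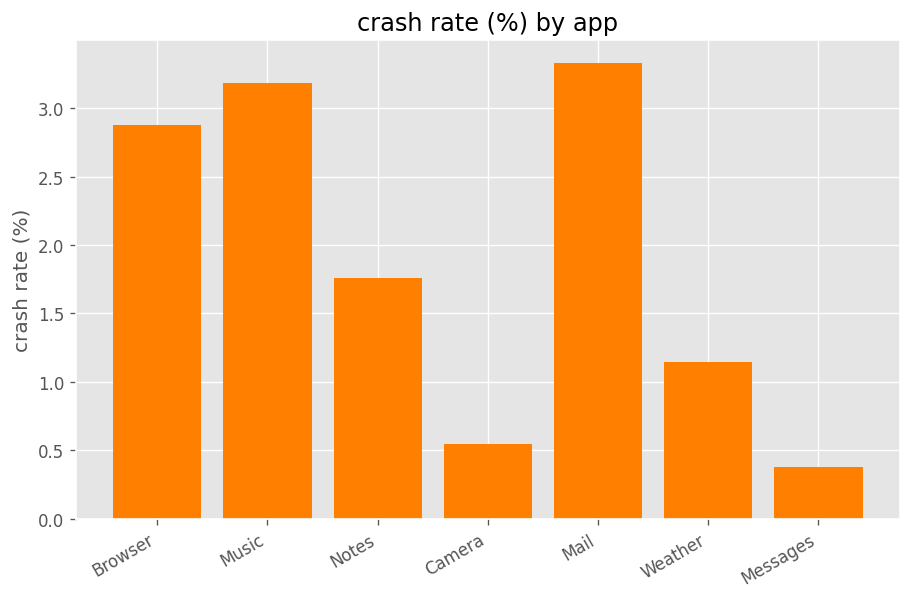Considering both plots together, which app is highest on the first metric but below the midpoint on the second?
Camera

Chart 2 median crash rate (%) ≈ 2; below-median apps: Camera, Weather, Messages. Among those, Camera has the highest daily active users (M) (≈ 120).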